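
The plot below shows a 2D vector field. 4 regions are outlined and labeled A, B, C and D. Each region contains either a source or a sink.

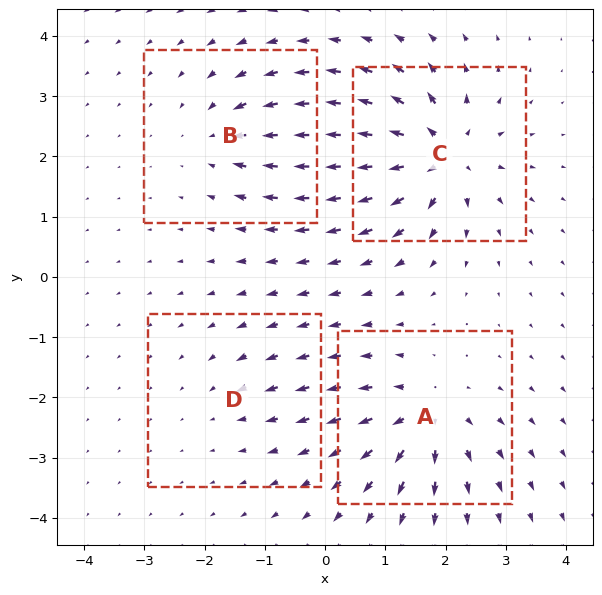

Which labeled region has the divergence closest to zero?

Divergence at each region's feature centre — A: about +6, B: about -4, C: about +8, D: about -2. Region D is closest to zero.

D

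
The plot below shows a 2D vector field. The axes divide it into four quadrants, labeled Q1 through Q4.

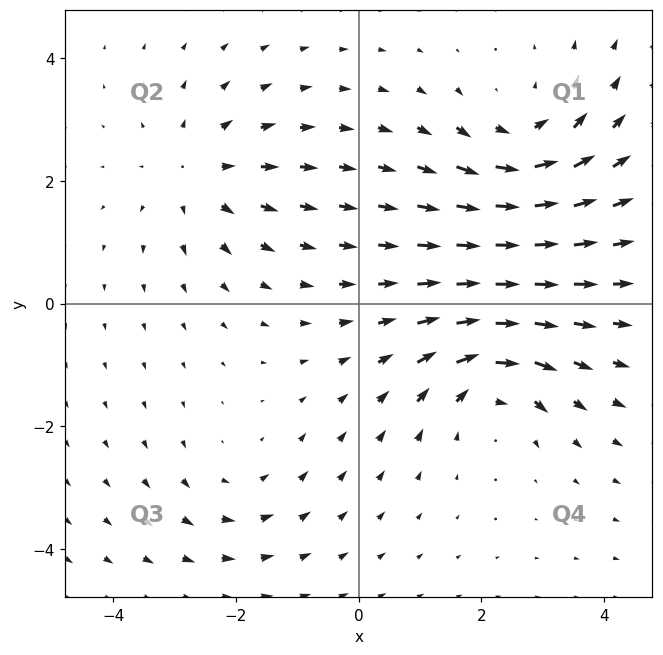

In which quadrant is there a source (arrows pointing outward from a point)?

Q2

The source sits at approximately (-2.6, 2.1), which lies in quadrant Q2. The divergence there is about +4, positive as expected for a source.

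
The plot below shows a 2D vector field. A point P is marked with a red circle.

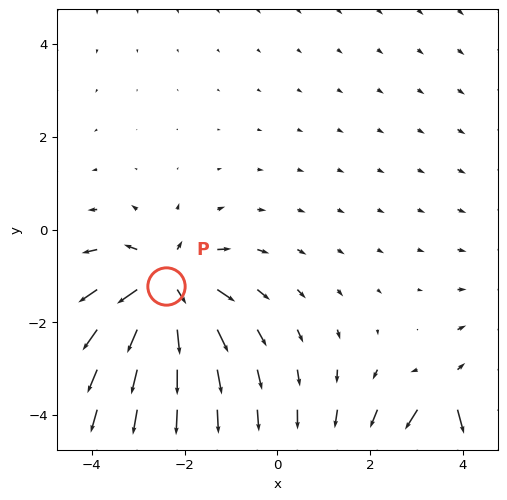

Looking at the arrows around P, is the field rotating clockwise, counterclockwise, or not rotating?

not rotating

Near P at (-2.4, -1.2) the arrows show no circulation. The curl there is ≈0.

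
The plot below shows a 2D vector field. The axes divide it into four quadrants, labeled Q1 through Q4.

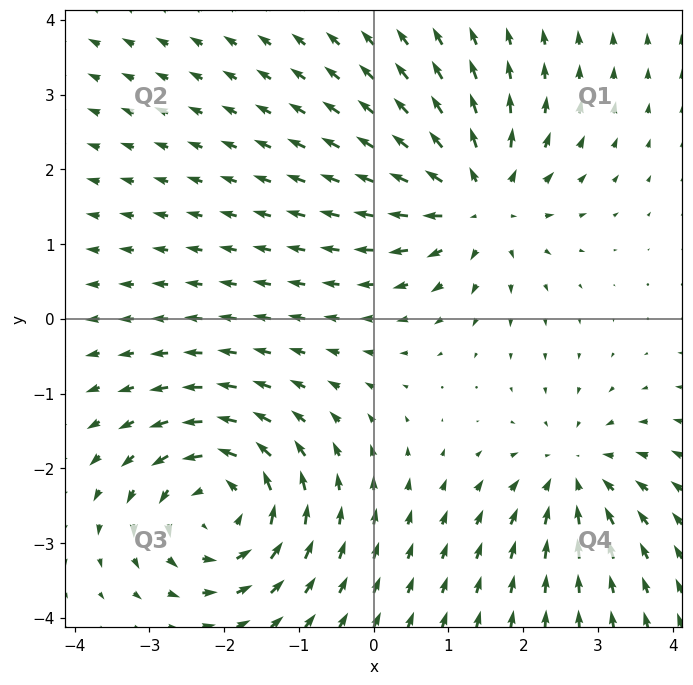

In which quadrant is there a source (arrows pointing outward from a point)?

Q1

The source sits at approximately (1.4, 1.6), which lies in quadrant Q1. The divergence there is about +4, positive as expected for a source.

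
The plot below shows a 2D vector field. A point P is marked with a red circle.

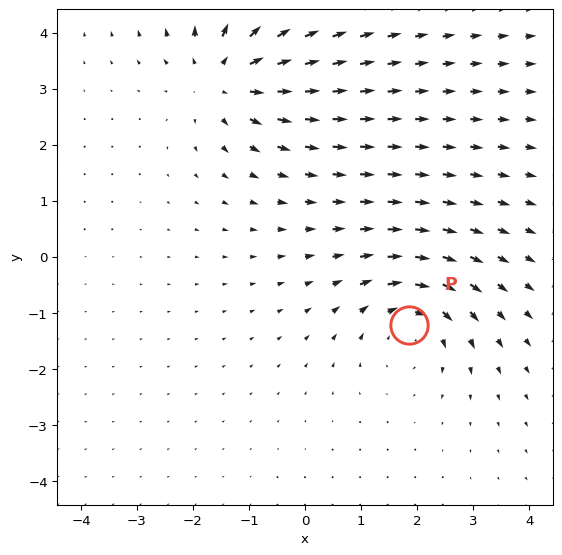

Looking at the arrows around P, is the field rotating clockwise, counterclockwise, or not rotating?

Near P at (1.9, -1.2) the arrows circulate clockwise. The curl (z-component) there is about -5; negative curl means clockwise rotation.

clockwise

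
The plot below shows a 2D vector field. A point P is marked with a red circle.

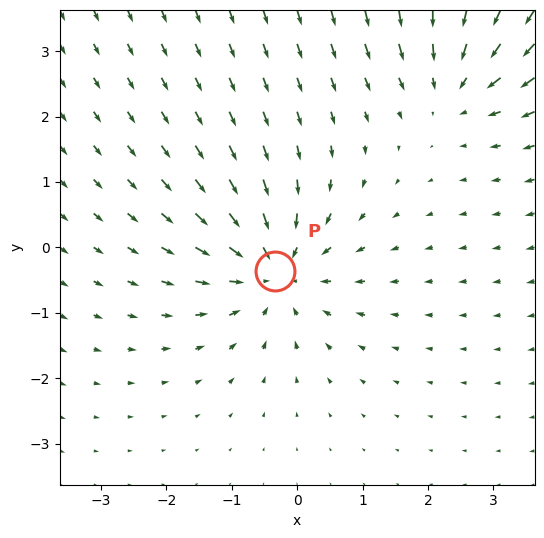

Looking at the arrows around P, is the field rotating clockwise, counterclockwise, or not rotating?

Near P at (-0.3, -0.4) the arrows show no circulation. The curl there is ≈0.

not rotating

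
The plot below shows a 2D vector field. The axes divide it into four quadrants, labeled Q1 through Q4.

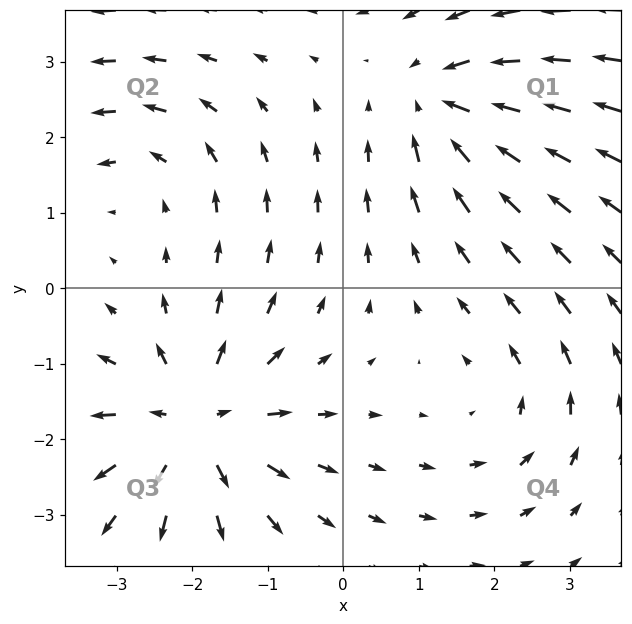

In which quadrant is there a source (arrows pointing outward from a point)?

Q3

The source sits at approximately (-2.0, -1.8), which lies in quadrant Q3. The divergence there is about +5, positive as expected for a source.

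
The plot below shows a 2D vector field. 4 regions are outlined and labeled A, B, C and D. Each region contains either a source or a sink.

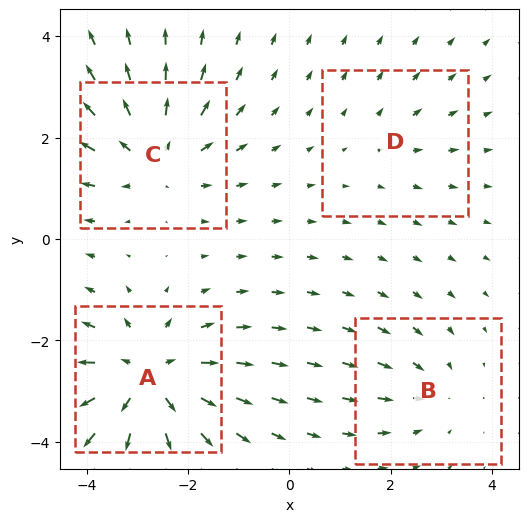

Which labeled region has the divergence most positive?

Divergence at each region's feature centre — A: about +6, B: about -3, C: about +5, D: about +2. Region A is most positive.

A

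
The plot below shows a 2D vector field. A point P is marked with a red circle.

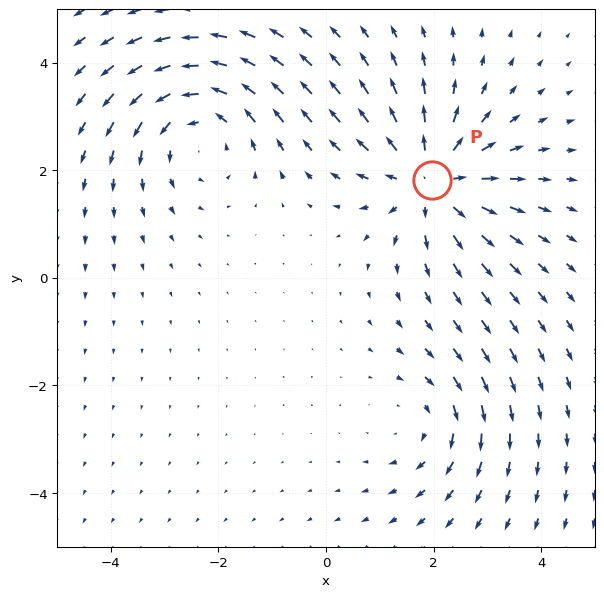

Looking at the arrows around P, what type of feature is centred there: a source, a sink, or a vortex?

source

At P (2.0, 1.8) the arrows spread outward. Divergence about +5, curl ≈0 — positive divergence with near-zero curl is a source.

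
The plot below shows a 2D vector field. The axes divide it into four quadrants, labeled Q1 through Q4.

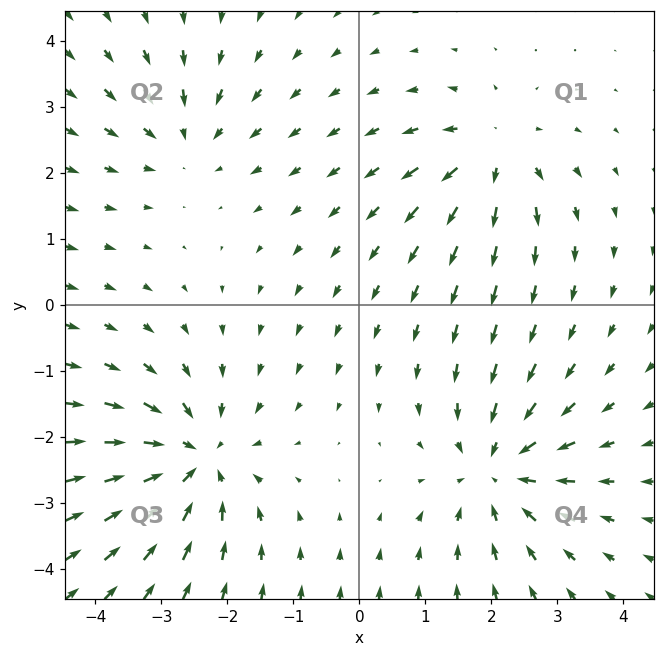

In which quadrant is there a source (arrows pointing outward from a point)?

Q1

The source sits at approximately (2.0, 2.3), which lies in quadrant Q1. The divergence there is about +4, positive as expected for a source.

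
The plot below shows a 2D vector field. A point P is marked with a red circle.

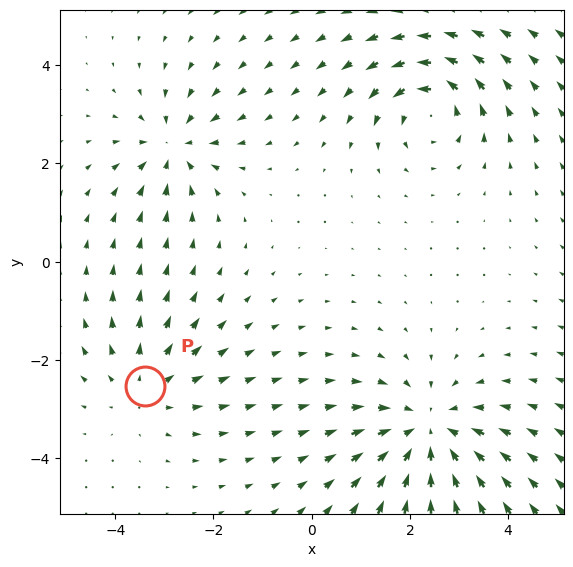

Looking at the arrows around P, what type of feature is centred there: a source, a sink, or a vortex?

source

At P (-3.4, -2.5) the arrows spread outward. Divergence about +3, curl ≈0 — positive divergence with near-zero curl is a source.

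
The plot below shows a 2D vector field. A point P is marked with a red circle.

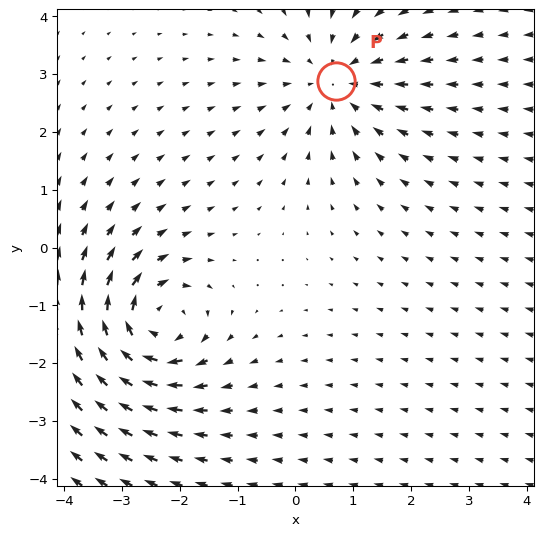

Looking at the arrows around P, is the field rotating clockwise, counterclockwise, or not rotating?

Near P at (0.7, 2.9) the arrows show no circulation. The curl there is ≈0.

not rotating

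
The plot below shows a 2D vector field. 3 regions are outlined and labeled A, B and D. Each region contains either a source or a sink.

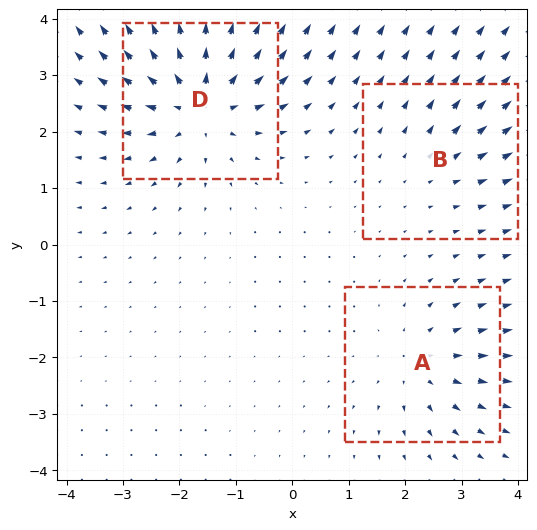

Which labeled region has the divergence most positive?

D

Divergence at each region's feature centre — A: about +3, B: about +2, D: about +6. Region D is most positive.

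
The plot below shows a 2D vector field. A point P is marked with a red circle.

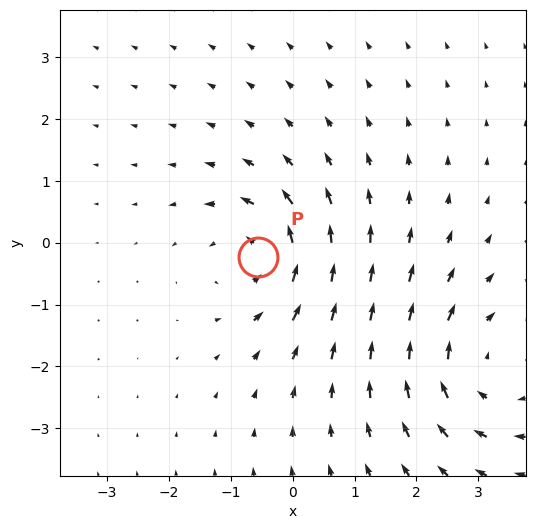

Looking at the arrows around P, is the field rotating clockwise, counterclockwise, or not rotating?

Near P at (-0.6, -0.2) the arrows circulate counterclockwise. The curl (z-component) there is about +5; positive curl means counterclockwise rotation.

counterclockwise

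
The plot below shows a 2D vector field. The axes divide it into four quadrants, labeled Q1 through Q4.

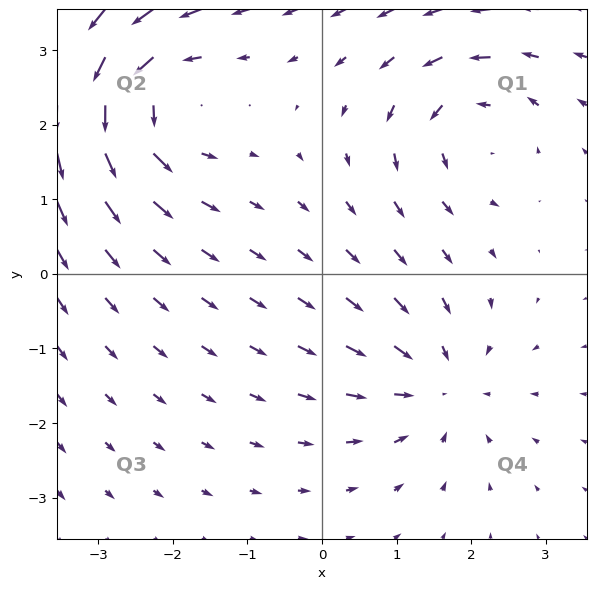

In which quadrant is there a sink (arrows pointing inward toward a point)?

The sink sits at approximately (1.6, -1.5), which lies in quadrant Q4. The divergence there is about -4, negative as expected for a sink.

Q4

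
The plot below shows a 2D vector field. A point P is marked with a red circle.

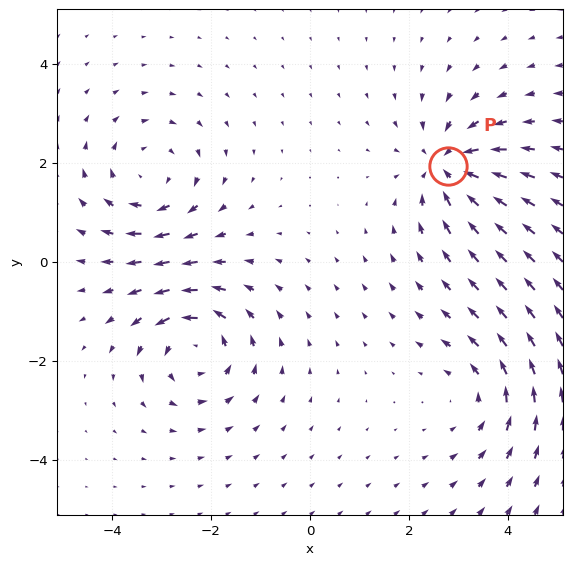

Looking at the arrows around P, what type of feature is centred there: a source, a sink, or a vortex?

At P (2.8, 1.9) the arrows converge inward. Divergence about -6, curl ≈0 — negative divergence with near-zero curl is a sink.

sink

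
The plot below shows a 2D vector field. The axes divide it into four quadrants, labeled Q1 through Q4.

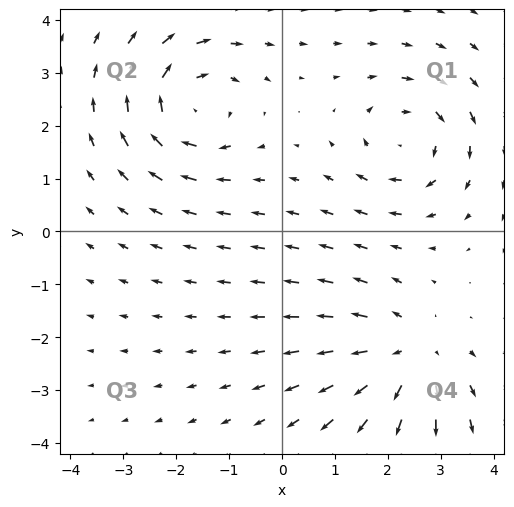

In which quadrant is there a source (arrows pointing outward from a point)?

Q4

The source sits at approximately (2.4, -2.4), which lies in quadrant Q4. The divergence there is about +3, positive as expected for a source.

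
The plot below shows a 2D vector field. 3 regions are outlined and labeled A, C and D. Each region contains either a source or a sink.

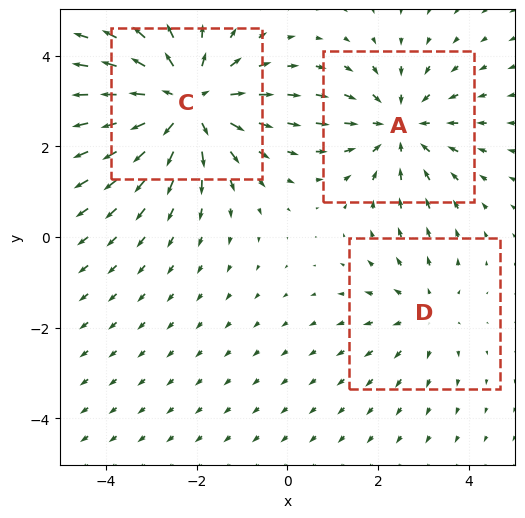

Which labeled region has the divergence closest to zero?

D

Divergence at each region's feature centre — A: about -3, C: about +4, D: about +2. Region D is closest to zero.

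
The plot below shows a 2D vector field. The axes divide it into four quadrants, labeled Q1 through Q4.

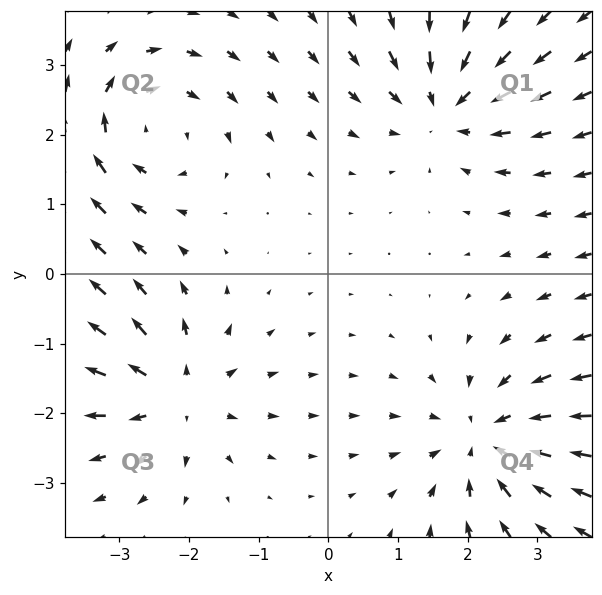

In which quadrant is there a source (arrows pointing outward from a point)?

The source sits at approximately (-2.2, -1.7), which lies in quadrant Q3. The divergence there is about +5, positive as expected for a source.

Q3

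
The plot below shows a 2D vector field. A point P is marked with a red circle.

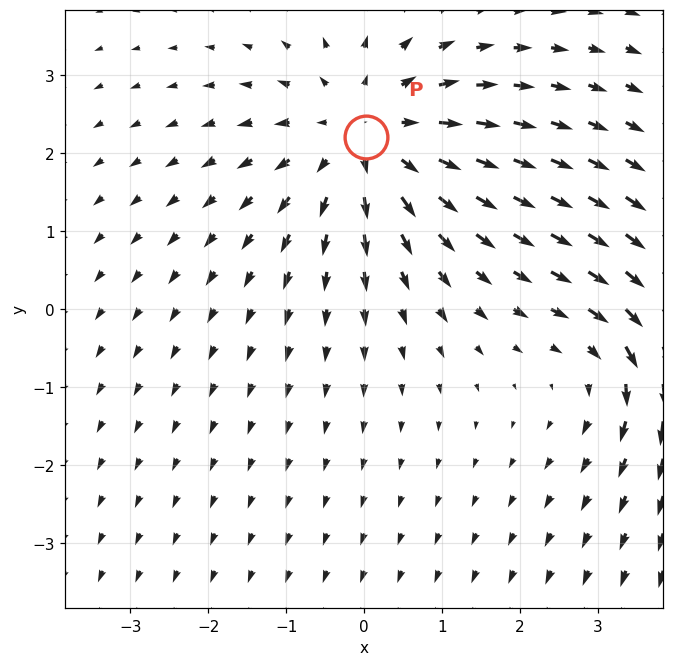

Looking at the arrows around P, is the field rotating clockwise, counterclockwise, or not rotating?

Near P at (0.0, 2.2) the arrows show no circulation. The curl there is ≈0.

not rotating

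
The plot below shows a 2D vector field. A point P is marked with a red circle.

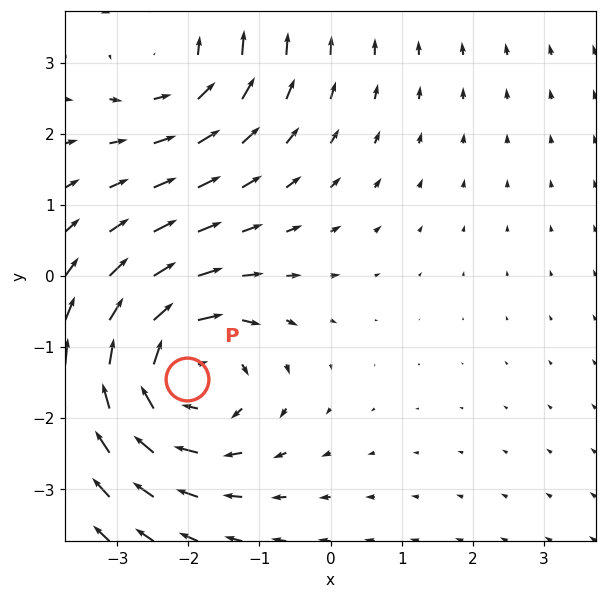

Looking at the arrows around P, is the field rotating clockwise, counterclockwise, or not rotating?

clockwise

Near P at (-2.0, -1.4) the arrows circulate clockwise. The curl (z-component) there is about -5; negative curl means clockwise rotation.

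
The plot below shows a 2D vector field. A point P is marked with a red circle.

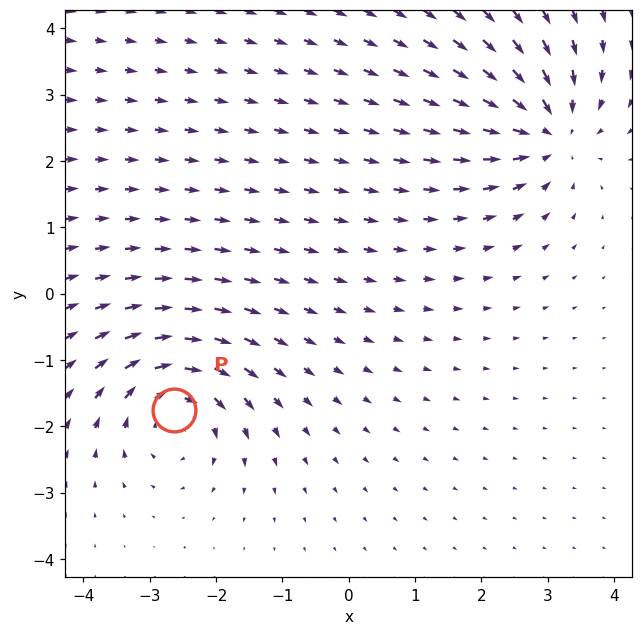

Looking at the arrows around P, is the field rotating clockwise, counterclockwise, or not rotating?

Near P at (-2.6, -1.8) the arrows circulate clockwise. The curl (z-component) there is about -4; negative curl means clockwise rotation.

clockwise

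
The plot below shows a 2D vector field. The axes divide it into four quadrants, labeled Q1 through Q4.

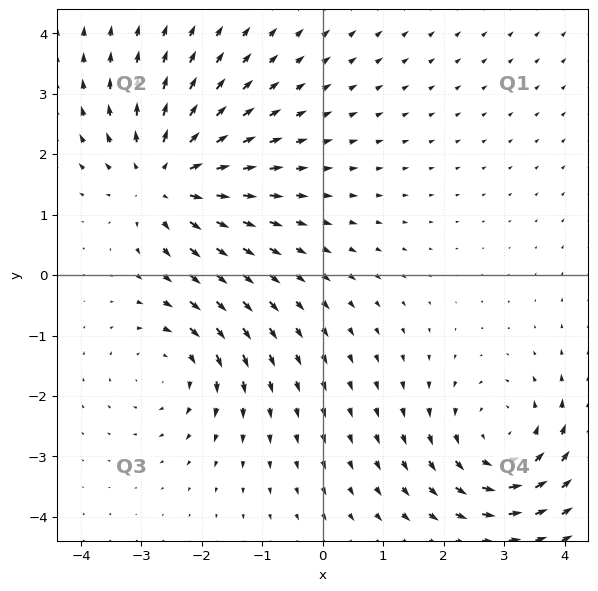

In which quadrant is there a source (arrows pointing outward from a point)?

Q2

The source sits at approximately (-2.6, 1.6), which lies in quadrant Q2. The divergence there is about +4, positive as expected for a source.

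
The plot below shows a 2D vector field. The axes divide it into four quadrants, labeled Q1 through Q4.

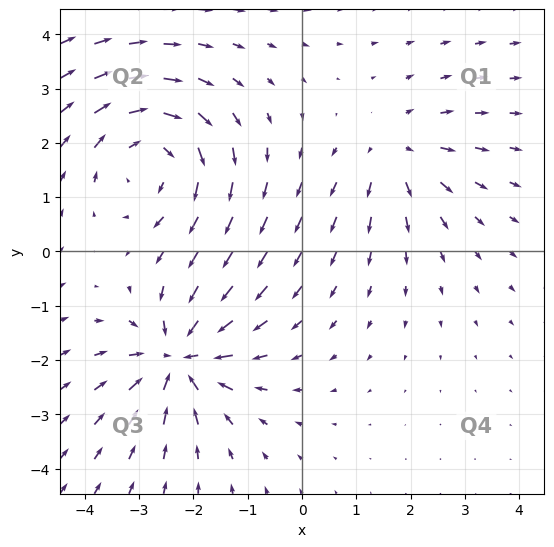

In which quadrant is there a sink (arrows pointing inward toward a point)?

The sink sits at approximately (-2.3, -2.0), which lies in quadrant Q3. The divergence there is about -6, negative as expected for a sink.

Q3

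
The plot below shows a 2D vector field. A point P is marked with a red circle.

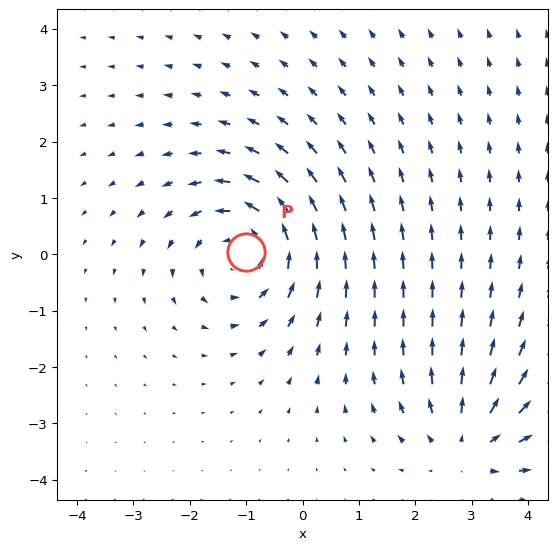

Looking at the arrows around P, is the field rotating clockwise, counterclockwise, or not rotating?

counterclockwise

Near P at (-1.0, 0.0) the arrows circulate counterclockwise. The curl (z-component) there is about +5; positive curl means counterclockwise rotation.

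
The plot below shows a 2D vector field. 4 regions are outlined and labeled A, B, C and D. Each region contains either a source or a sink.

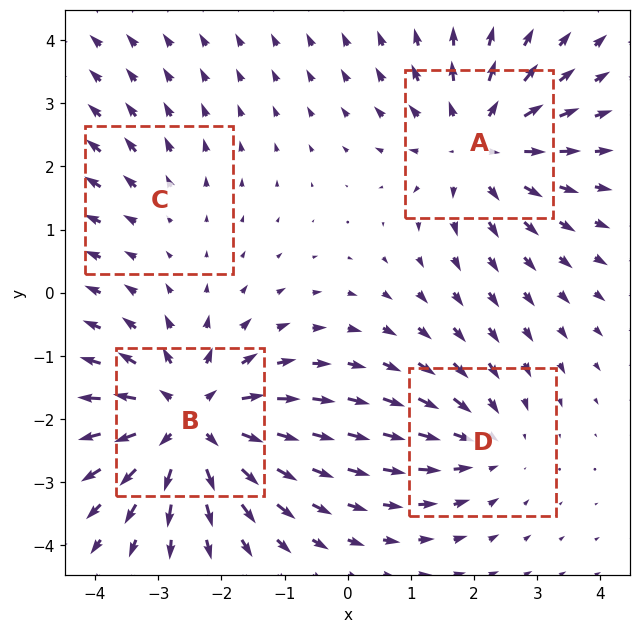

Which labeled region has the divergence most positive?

Divergence at each region's feature centre — A: about +5, B: about +6, C: about +2, D: about -3. Region B is most positive.

B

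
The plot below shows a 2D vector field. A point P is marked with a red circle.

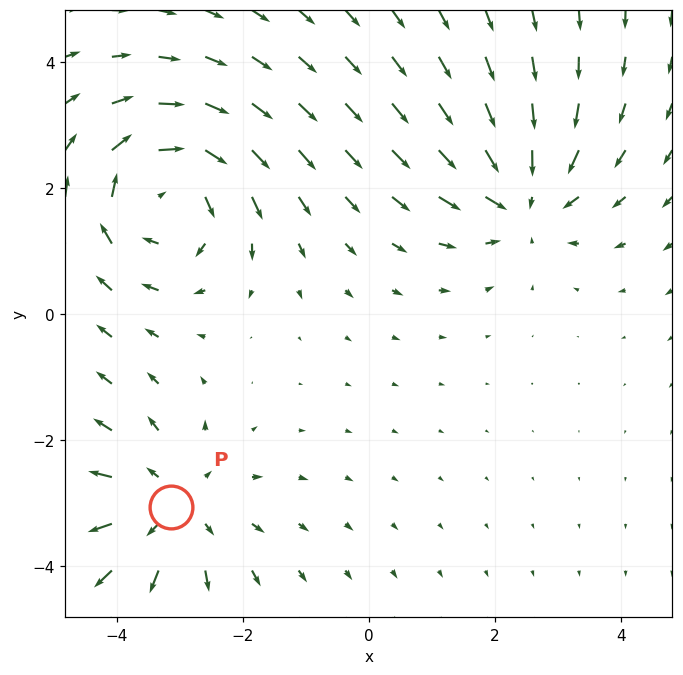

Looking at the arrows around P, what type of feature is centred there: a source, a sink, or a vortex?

source

At P (-3.1, -3.1) the arrows spread outward. Divergence about +3, curl ≈0 — positive divergence with near-zero curl is a source.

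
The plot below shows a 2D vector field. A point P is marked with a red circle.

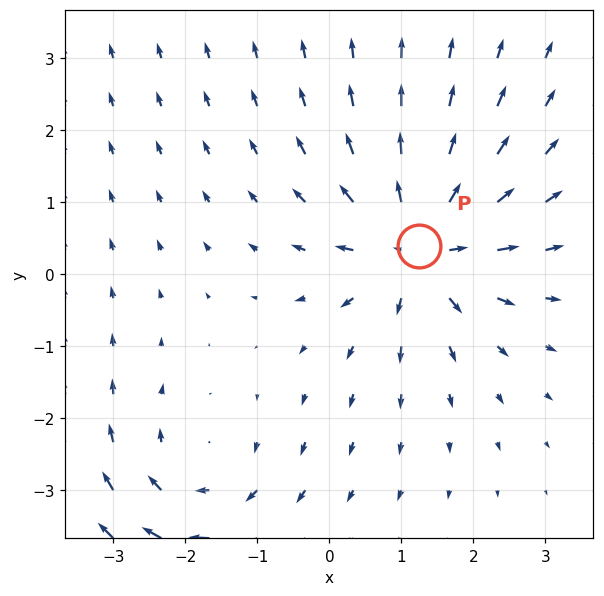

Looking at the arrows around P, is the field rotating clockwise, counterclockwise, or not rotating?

not rotating

Near P at (1.2, 0.4) the arrows show no circulation. The curl there is ≈0.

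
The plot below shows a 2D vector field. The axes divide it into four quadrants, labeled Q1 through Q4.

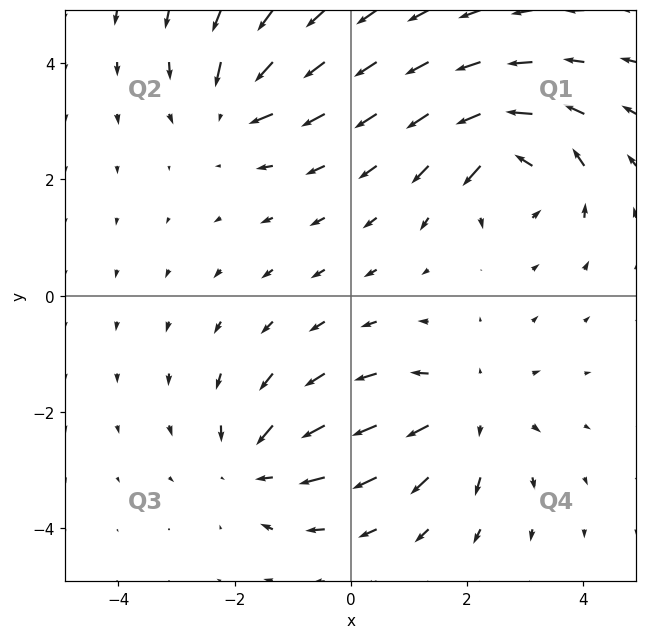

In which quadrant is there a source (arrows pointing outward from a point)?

Q4

The source sits at approximately (2.0, -2.0), which lies in quadrant Q4. The divergence there is about +4, positive as expected for a source.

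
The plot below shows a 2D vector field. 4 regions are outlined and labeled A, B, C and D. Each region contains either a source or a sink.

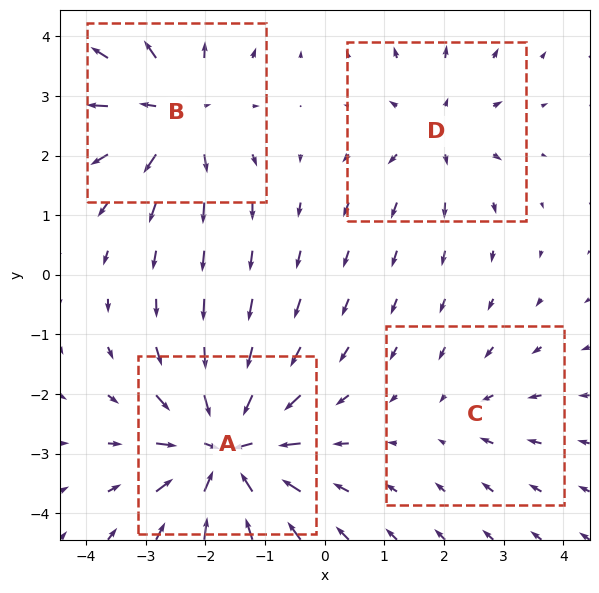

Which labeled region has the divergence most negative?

A

Divergence at each region's feature centre — A: about -7, B: about +5, C: about -2, D: about +4. Region A is most negative.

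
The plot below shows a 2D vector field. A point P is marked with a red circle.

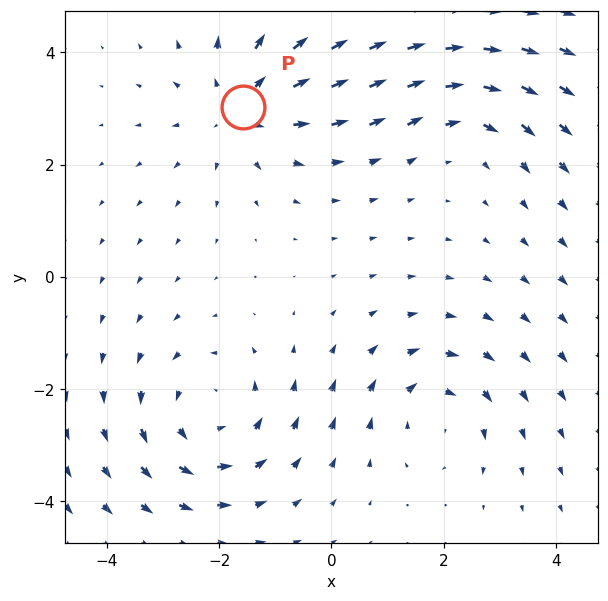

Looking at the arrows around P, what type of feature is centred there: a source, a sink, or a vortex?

source

At P (-1.6, 3.0) the arrows spread outward. Divergence about +4, curl ≈0 — positive divergence with near-zero curl is a source.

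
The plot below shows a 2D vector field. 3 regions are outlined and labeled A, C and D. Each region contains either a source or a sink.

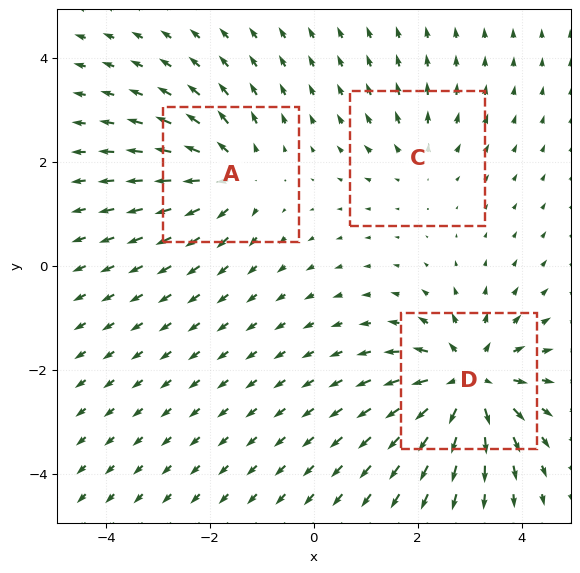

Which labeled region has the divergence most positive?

D

Divergence at each region's feature centre — A: about +4, C: about +2, D: about +6. Region D is most positive.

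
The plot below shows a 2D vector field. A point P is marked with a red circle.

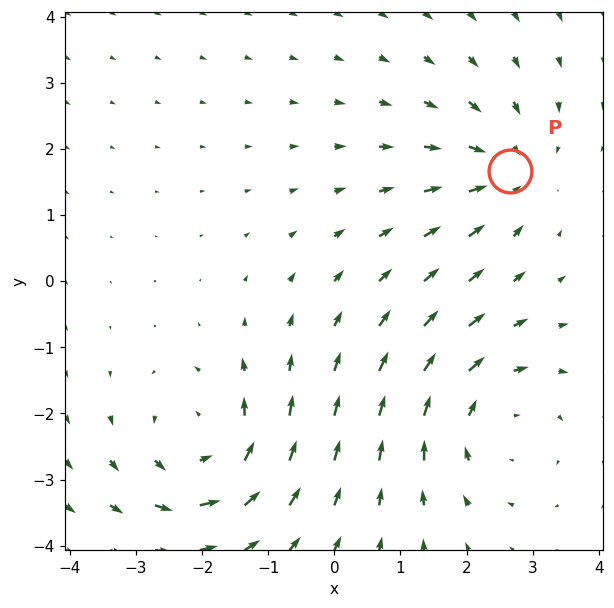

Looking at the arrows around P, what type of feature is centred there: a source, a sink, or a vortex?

At P (2.7, 1.7) the arrows converge inward. Divergence about -3, curl ≈0 — negative divergence with near-zero curl is a sink.

sink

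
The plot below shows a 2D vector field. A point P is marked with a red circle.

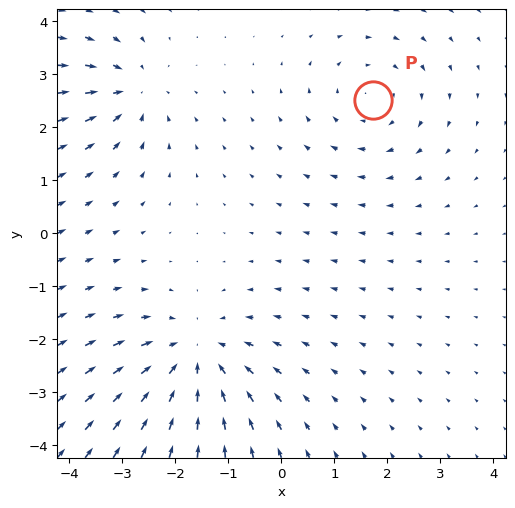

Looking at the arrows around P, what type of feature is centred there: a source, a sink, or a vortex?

vortex

At P (1.7, 2.5) the arrows circulate clockwise. Divergence ≈0, curl about -3 — near-zero divergence with nonzero curl is a vortex.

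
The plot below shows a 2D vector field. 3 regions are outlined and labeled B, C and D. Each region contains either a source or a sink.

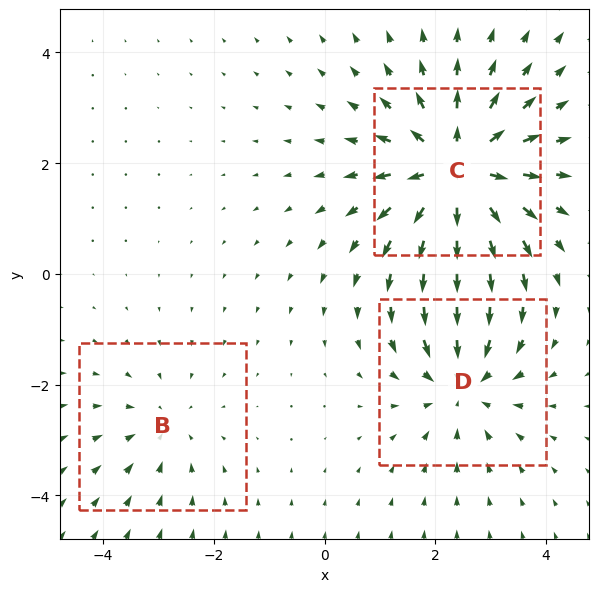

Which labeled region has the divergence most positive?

Divergence at each region's feature centre — B: about -2, C: about +5, D: about -3. Region C is most positive.

C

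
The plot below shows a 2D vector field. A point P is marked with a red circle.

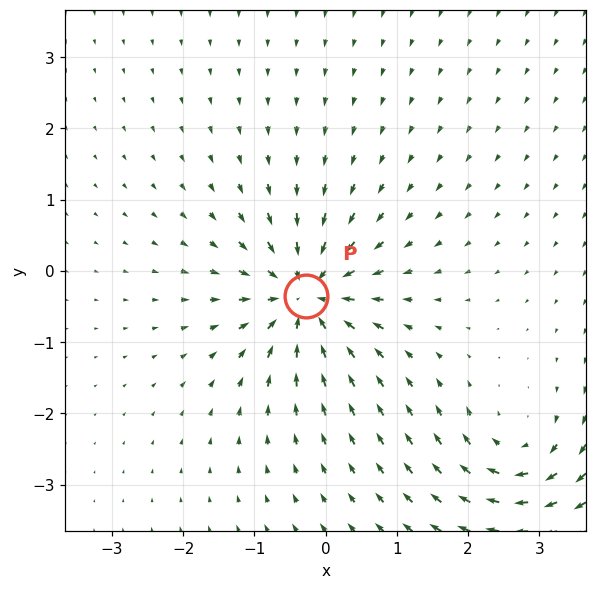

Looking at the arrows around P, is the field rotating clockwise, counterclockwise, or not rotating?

not rotating

Near P at (-0.3, -0.3) the arrows show no circulation. The curl there is ≈0.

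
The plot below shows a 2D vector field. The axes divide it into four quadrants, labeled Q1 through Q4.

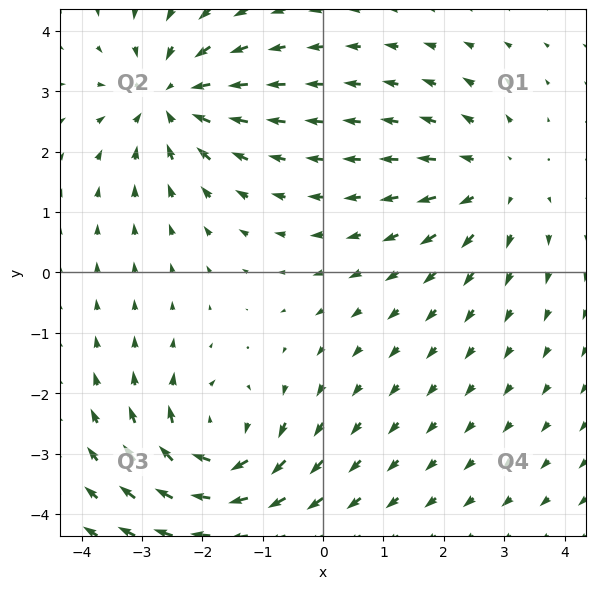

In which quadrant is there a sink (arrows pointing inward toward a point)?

Q2

The sink sits at approximately (-2.5, 2.9), which lies in quadrant Q2. The divergence there is about -5, negative as expected for a sink.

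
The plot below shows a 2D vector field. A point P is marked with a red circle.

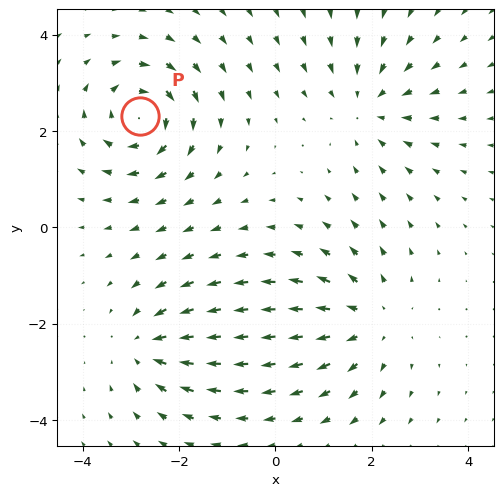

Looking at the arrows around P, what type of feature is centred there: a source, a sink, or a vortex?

vortex

At P (-2.8, 2.3) the arrows circulate clockwise. Divergence ≈0, curl about -6 — near-zero divergence with nonzero curl is a vortex.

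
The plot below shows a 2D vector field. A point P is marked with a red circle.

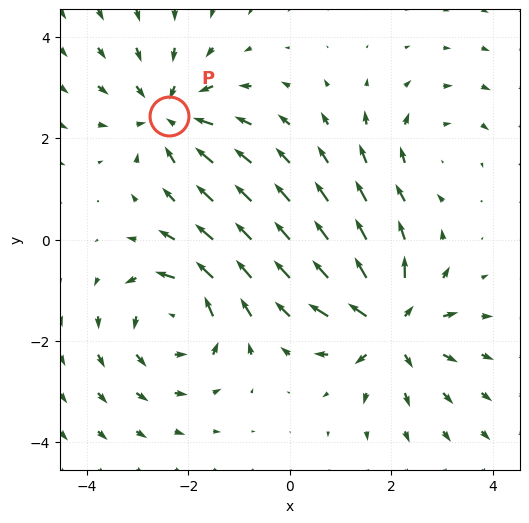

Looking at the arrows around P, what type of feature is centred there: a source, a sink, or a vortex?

sink

At P (-2.4, 2.4) the arrows converge inward. Divergence about -5, curl ≈0 — negative divergence with near-zero curl is a sink.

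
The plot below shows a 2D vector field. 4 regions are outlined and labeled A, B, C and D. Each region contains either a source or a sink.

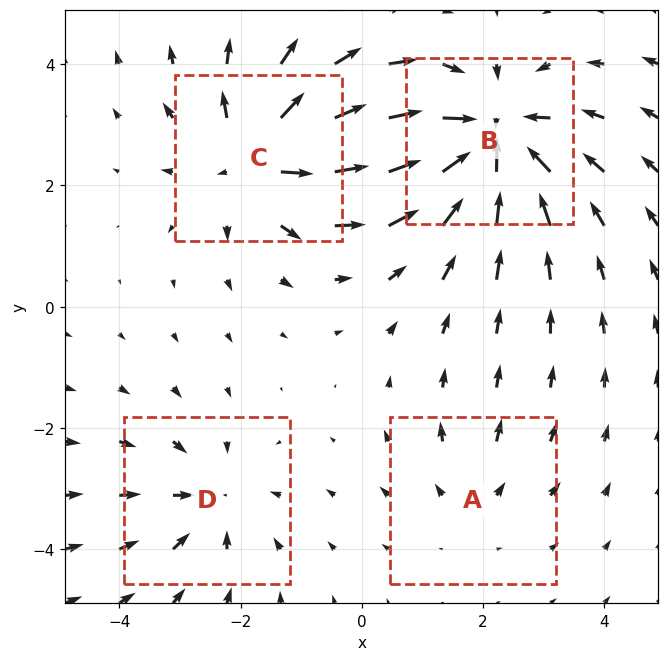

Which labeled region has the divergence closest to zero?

Divergence at each region's feature centre — A: about +2, B: about -7, C: about +6, D: about -4. Region A is closest to zero.

A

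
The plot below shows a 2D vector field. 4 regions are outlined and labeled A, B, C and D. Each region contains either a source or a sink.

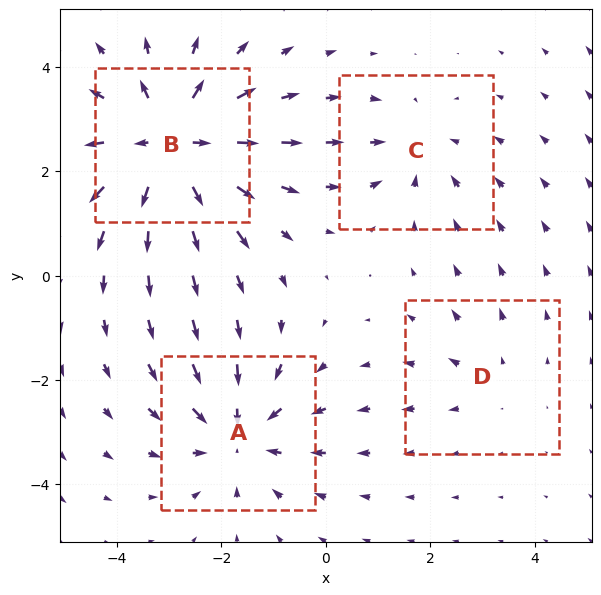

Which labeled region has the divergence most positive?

Divergence at each region's feature centre — A: about -4, B: about +6, C: about -3, D: about +2. Region B is most positive.

B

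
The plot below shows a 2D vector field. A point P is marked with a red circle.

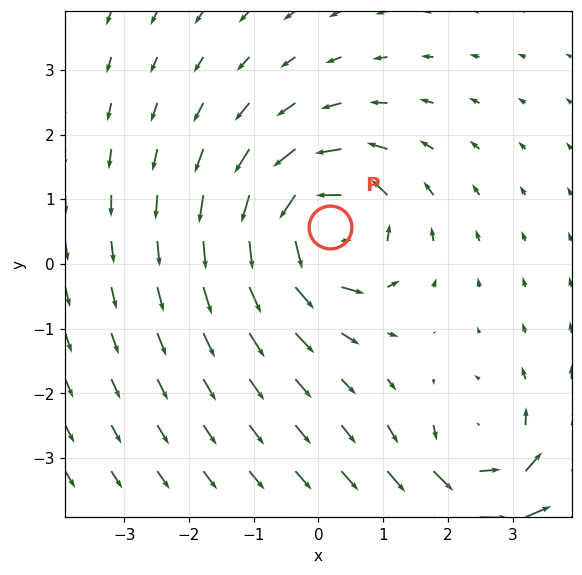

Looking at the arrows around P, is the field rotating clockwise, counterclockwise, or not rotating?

Near P at (0.2, 0.6) the arrows circulate counterclockwise. The curl (z-component) there is about +5; positive curl means counterclockwise rotation.

counterclockwise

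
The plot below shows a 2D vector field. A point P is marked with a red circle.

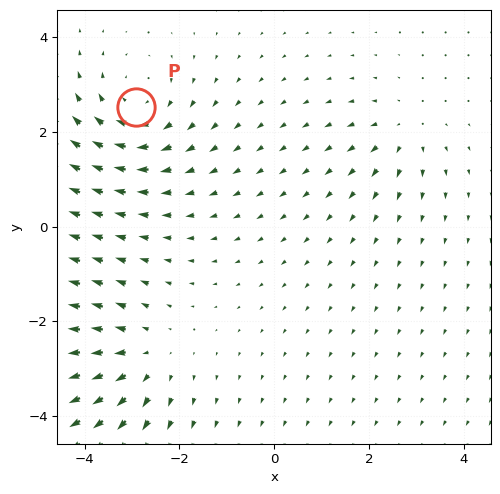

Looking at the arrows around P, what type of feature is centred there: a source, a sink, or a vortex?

At P (-2.9, 2.5) the arrows circulate clockwise. Divergence ≈0, curl about -4 — near-zero divergence with nonzero curl is a vortex.

vortex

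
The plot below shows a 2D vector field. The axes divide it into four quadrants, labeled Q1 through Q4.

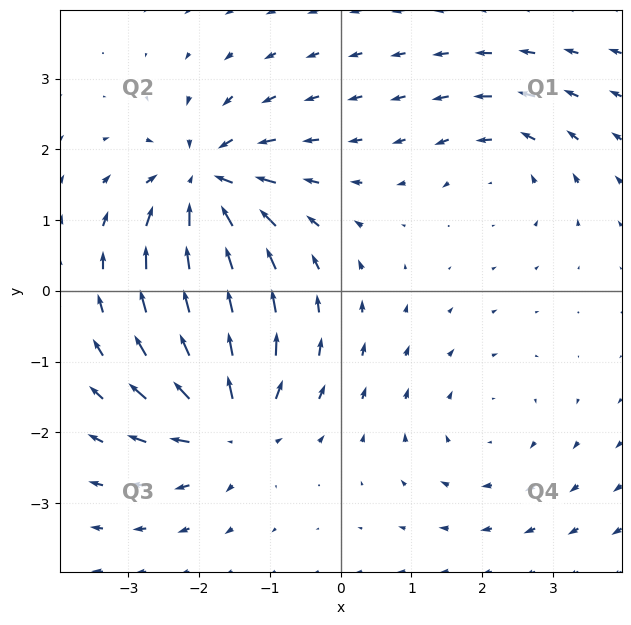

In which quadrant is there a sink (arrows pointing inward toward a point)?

Q2

The sink sits at approximately (-1.9, 1.5), which lies in quadrant Q2. The divergence there is about -7, negative as expected for a sink.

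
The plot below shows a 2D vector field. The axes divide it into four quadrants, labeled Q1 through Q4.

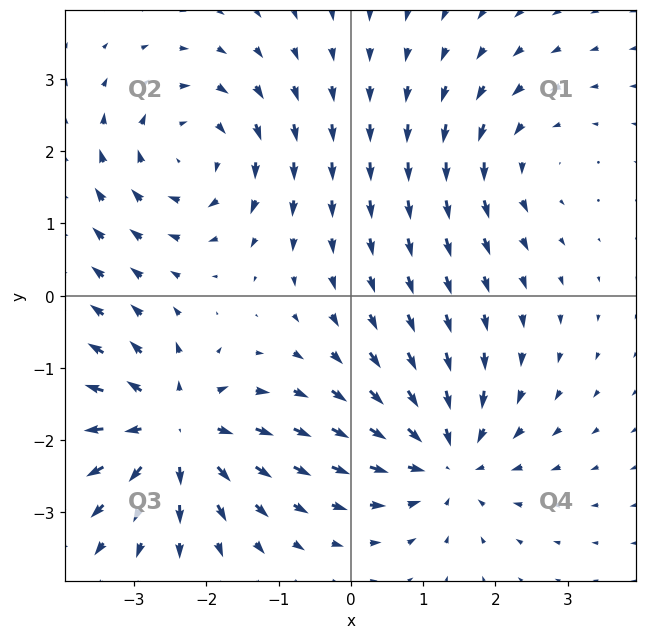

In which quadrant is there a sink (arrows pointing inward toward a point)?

The sink sits at approximately (1.3, -2.3), which lies in quadrant Q4. The divergence there is about -4, negative as expected for a sink.

Q4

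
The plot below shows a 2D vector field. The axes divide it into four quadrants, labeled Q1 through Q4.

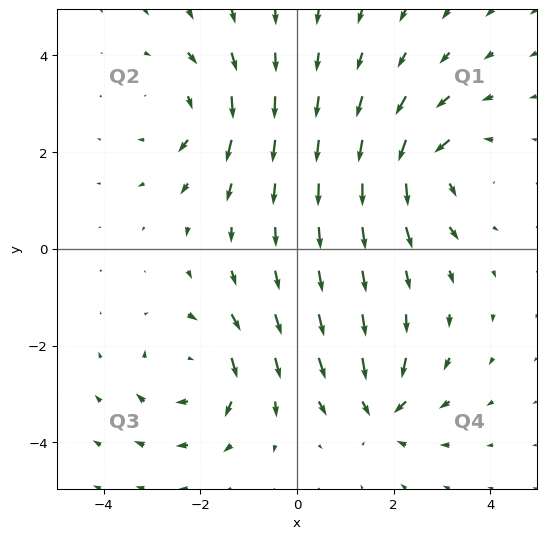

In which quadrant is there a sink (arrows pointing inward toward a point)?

Q4

The sink sits at approximately (1.7, -3.3), which lies in quadrant Q4. The divergence there is about -4, negative as expected for a sink.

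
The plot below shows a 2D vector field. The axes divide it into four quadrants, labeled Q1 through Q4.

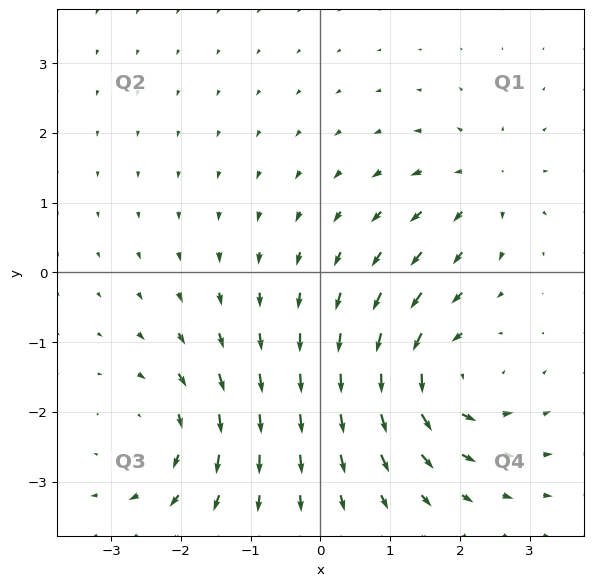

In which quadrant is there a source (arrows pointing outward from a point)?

Q1

The source sits at approximately (2.3, 1.3), which lies in quadrant Q1. The divergence there is about +3, positive as expected for a source.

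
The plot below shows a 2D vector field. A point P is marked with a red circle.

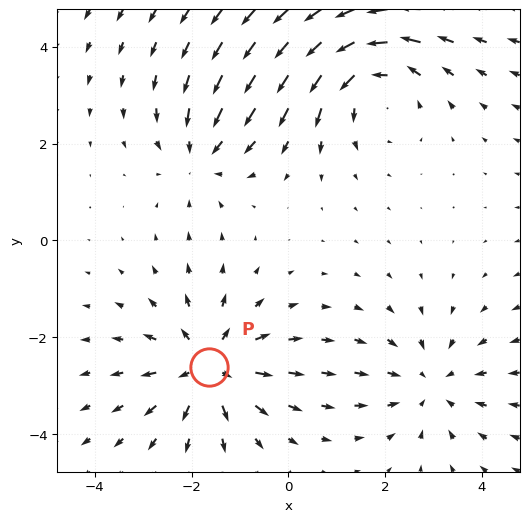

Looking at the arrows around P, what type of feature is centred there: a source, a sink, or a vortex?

At P (-1.6, -2.6) the arrows spread outward. Divergence about +5, curl ≈0 — positive divergence with near-zero curl is a source.

source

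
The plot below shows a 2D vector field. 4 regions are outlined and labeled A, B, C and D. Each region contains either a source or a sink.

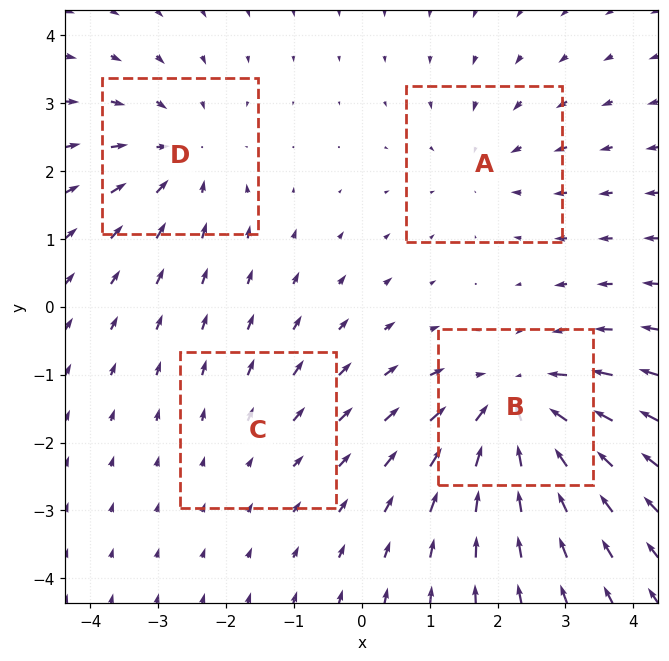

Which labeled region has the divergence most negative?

B

Divergence at each region's feature centre — A: about -3, B: about -7, C: about +2, D: about -4. Region B is most negative.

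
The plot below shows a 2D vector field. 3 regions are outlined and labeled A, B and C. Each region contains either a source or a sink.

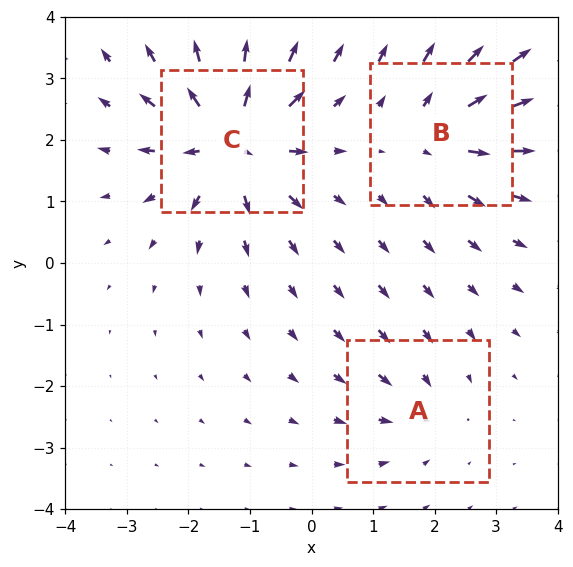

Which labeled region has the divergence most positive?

Divergence at each region's feature centre — A: about -2, B: about +4, C: about +6. Region C is most positive.

C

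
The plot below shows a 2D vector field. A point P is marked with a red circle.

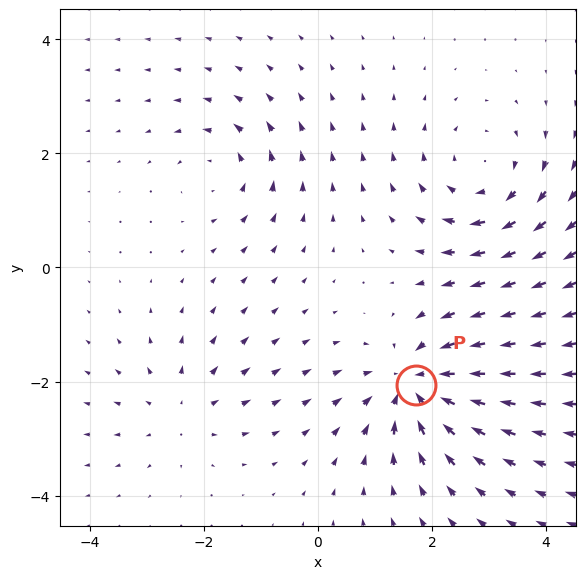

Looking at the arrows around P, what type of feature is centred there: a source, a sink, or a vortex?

sink

At P (1.7, -2.1) the arrows converge inward. Divergence about -6, curl ≈0 — negative divergence with near-zero curl is a sink.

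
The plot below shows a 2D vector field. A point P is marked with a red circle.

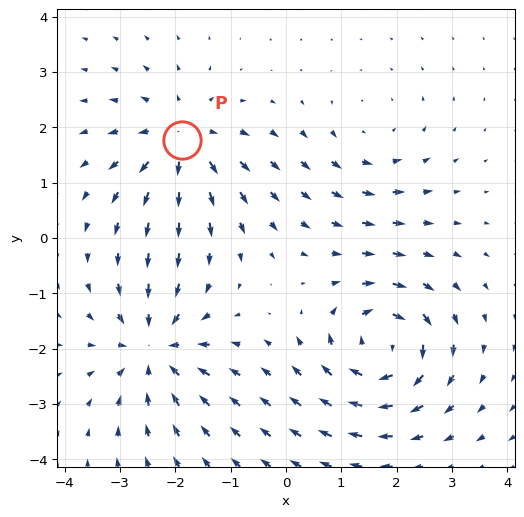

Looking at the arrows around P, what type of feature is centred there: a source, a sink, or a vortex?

source

At P (-1.9, 1.8) the arrows spread outward. Divergence about +5, curl ≈0 — positive divergence with near-zero curl is a source.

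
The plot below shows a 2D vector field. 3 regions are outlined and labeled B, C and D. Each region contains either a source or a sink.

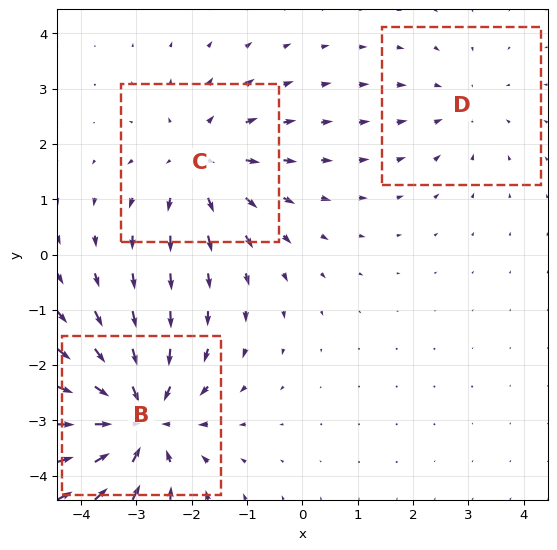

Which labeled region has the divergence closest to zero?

D

Divergence at each region's feature centre — B: about -5, C: about +3, D: about -2. Region D is closest to zero.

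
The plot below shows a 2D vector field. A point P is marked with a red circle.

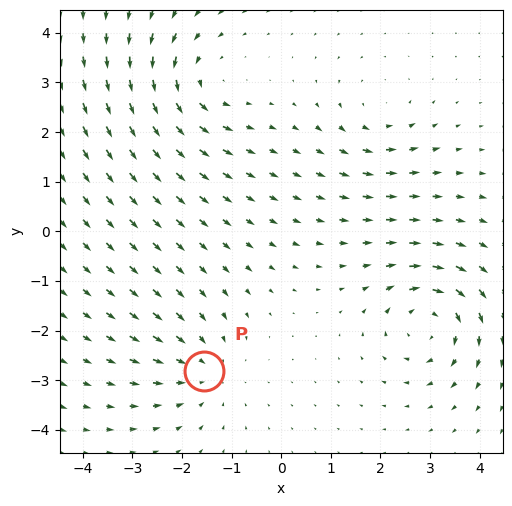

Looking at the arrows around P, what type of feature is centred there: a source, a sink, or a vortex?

sink

At P (-1.6, -2.8) the arrows converge inward. Divergence about -3, curl ≈0 — negative divergence with near-zero curl is a sink.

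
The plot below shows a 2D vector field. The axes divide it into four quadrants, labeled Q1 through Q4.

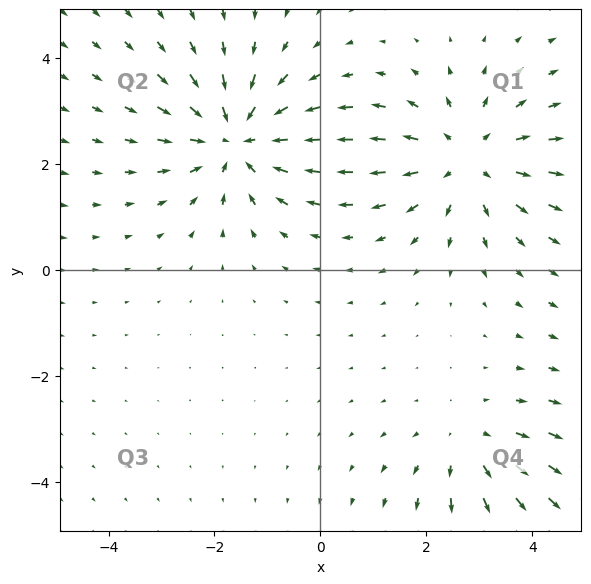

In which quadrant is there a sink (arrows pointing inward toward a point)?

The sink sits at approximately (-1.6, 2.5), which lies in quadrant Q2. The divergence there is about -4, negative as expected for a sink.

Q2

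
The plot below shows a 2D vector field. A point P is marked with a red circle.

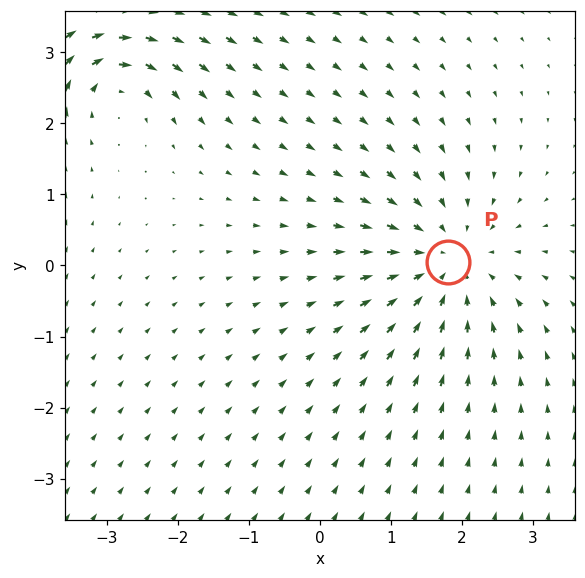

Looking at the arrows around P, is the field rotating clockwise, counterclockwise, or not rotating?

Near P at (1.8, 0.1) the arrows show no circulation. The curl there is ≈0.

not rotating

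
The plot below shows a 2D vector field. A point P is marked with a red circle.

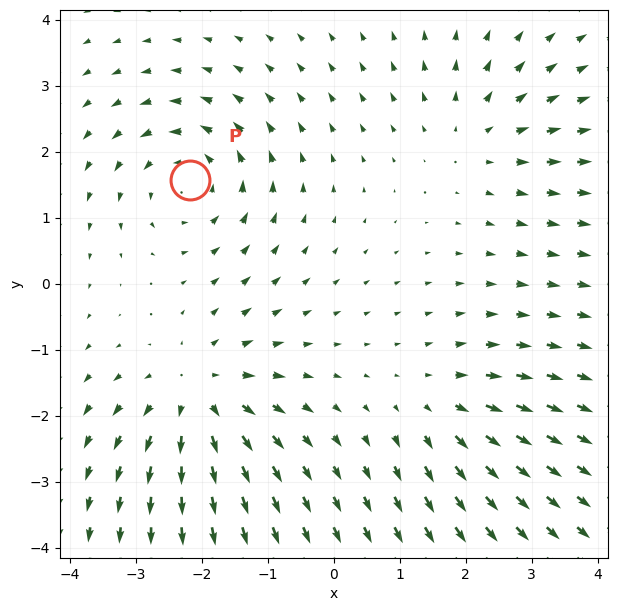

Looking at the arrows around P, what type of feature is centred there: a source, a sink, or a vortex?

At P (-2.2, 1.6) the arrows circulate counterclockwise. Divergence ≈0, curl about +5 — near-zero divergence with nonzero curl is a vortex.

vortex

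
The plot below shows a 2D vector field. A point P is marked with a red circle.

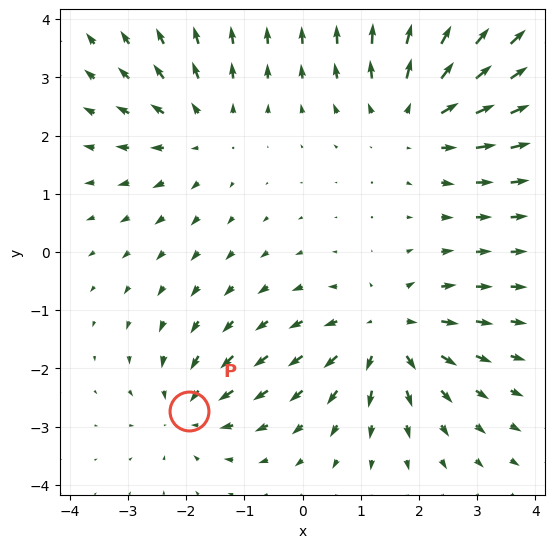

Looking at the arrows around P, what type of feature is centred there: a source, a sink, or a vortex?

sink

At P (-1.9, -2.7) the arrows converge inward. Divergence about -4, curl ≈0 — negative divergence with near-zero curl is a sink.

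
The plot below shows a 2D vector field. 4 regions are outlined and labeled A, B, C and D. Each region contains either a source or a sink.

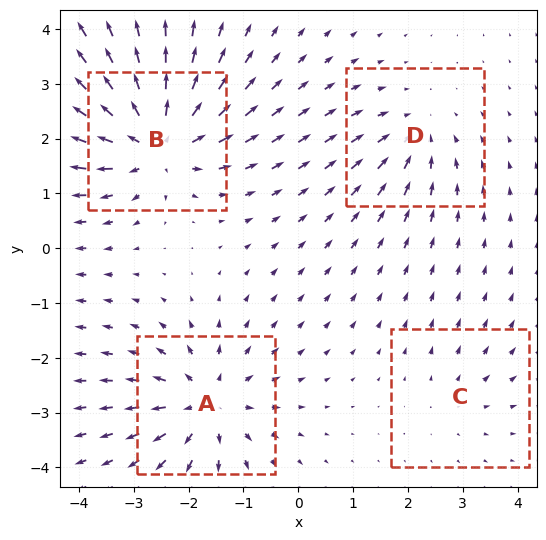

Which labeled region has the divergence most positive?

B

Divergence at each region's feature centre — A: about +6, B: about +8, C: about +2, D: about -4. Region B is most positive.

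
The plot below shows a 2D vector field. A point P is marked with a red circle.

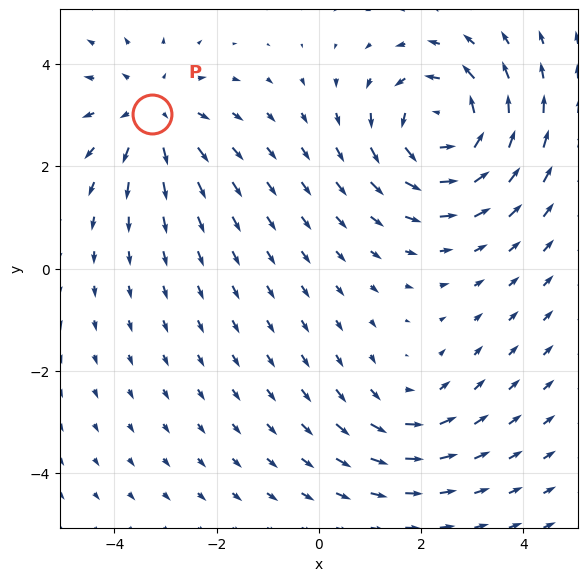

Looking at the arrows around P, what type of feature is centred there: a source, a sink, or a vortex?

source

At P (-3.3, 3.0) the arrows spread outward. Divergence about +3, curl ≈0 — positive divergence with near-zero curl is a source.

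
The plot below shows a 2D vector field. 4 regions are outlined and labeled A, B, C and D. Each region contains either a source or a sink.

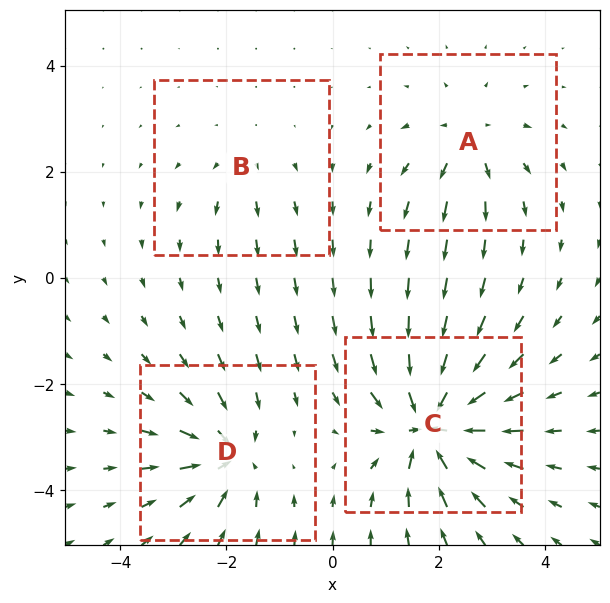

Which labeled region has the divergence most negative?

C

Divergence at each region's feature centre — A: about +4, B: about +3, C: about -9, D: about -6. Region C is most negative.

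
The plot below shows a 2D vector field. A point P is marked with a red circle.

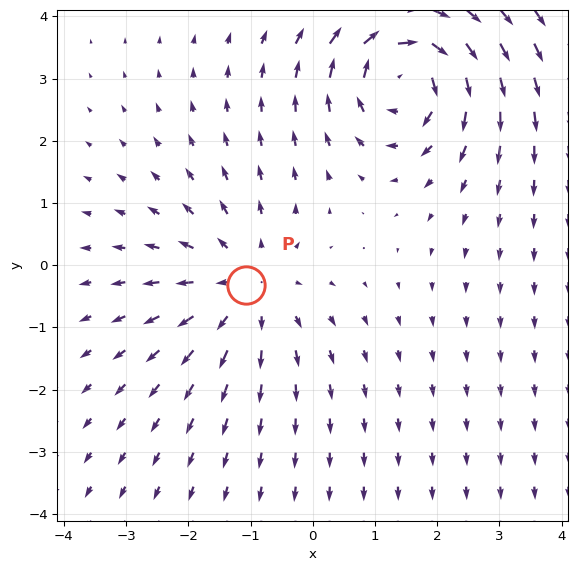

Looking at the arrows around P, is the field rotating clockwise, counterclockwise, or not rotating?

not rotating

Near P at (-1.1, -0.3) the arrows show no circulation. The curl there is ≈0.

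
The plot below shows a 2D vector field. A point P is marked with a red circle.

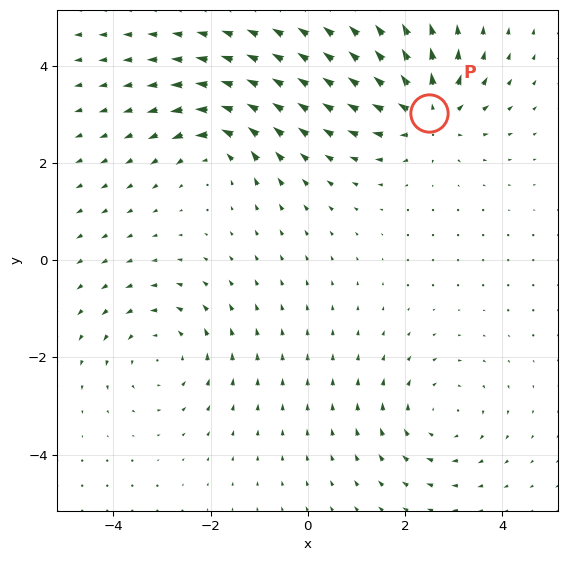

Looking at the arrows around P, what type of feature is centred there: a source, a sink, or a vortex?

At P (2.5, 3.0) the arrows spread outward. Divergence about +6, curl ≈0 — positive divergence with near-zero curl is a source.

source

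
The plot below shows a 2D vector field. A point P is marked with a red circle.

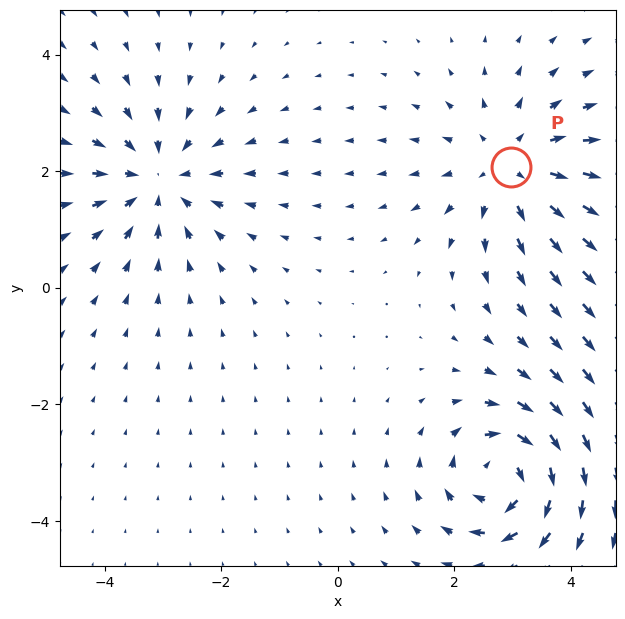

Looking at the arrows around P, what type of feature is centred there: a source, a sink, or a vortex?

source

At P (3.0, 2.1) the arrows spread outward. Divergence about +4, curl ≈0 — positive divergence with near-zero curl is a source.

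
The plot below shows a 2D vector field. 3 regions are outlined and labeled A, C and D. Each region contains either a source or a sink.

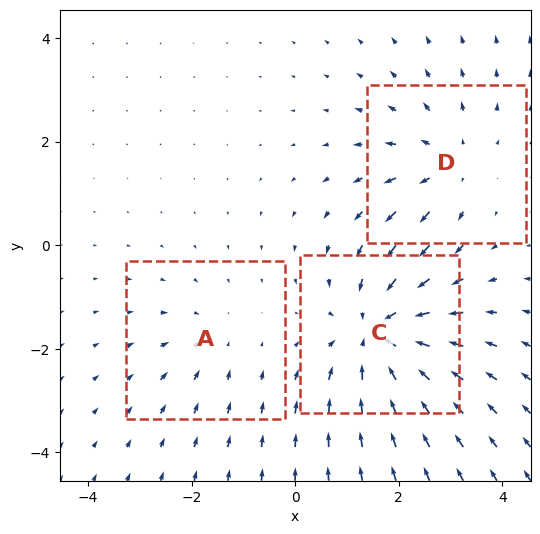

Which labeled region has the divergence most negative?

Divergence at each region's feature centre — A: about -2, C: about -4, D: about +3. Region C is most negative.

C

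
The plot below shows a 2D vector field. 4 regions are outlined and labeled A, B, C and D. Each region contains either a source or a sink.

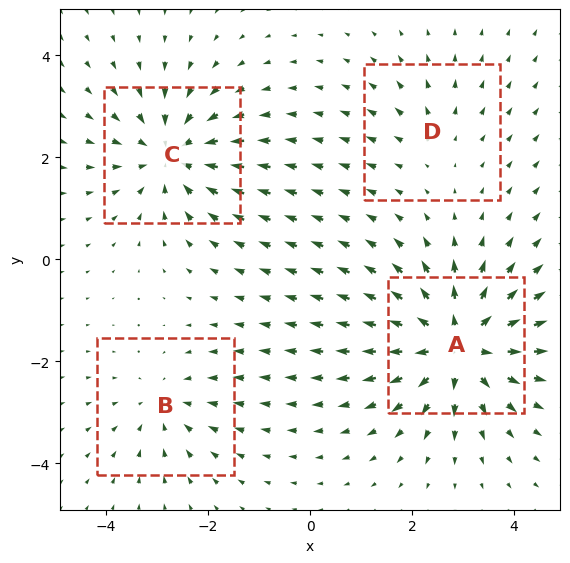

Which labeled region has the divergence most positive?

A

Divergence at each region's feature centre — A: about +6, B: about -3, C: about -5, D: about +2. Region A is most positive.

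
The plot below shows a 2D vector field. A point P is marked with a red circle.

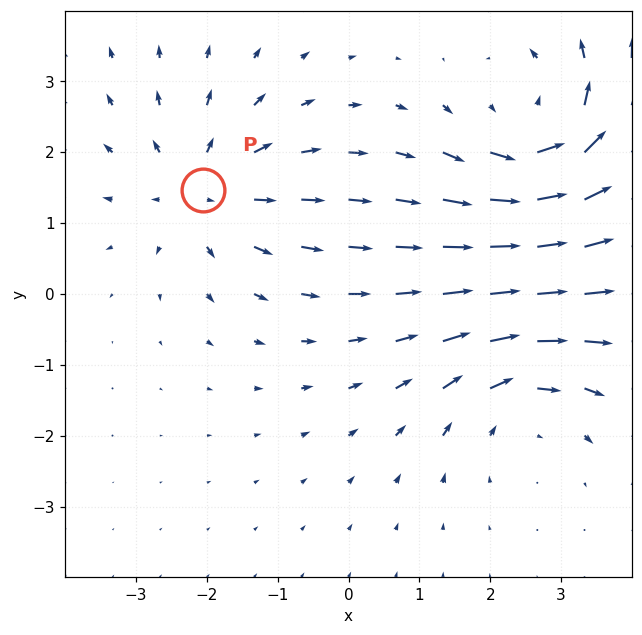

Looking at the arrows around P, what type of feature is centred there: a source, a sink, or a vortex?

At P (-2.1, 1.5) the arrows spread outward. Divergence about +4, curl ≈0 — positive divergence with near-zero curl is a source.

source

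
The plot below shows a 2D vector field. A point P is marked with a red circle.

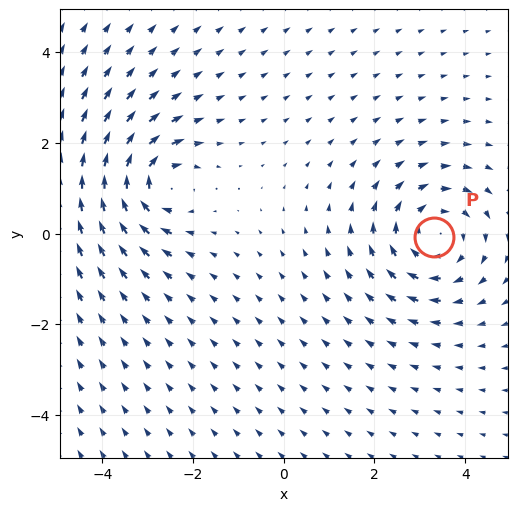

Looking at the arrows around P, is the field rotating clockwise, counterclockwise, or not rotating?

Near P at (3.3, -0.1) the arrows circulate clockwise. The curl (z-component) there is about -3; negative curl means clockwise rotation.

clockwise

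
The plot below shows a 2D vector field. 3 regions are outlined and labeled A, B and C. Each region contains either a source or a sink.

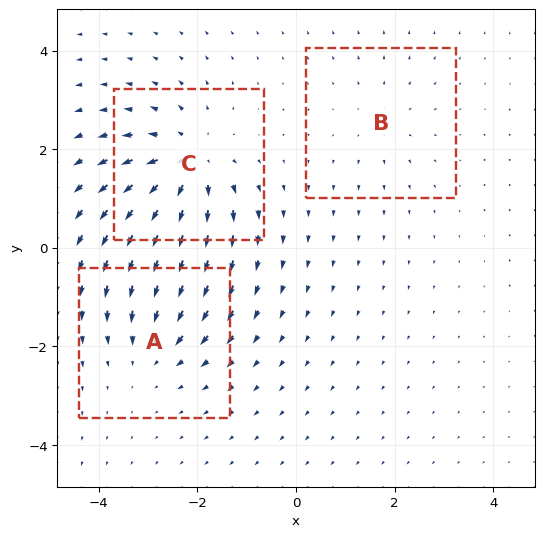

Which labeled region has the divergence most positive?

C

Divergence at each region's feature centre — A: about -3, B: about +2, C: about +5. Region C is most positive.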